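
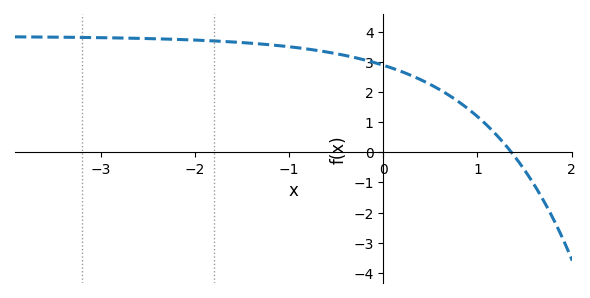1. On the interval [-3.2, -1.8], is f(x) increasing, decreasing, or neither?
decreasing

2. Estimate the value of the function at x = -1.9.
3.71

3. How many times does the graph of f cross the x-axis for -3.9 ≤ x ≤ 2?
1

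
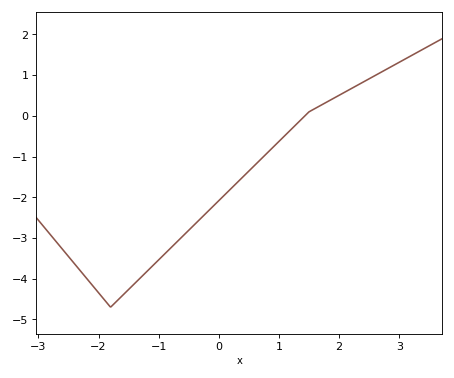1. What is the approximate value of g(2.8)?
1.15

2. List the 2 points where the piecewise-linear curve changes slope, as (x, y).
(-1.8, -4.7); (1.5, 0.1)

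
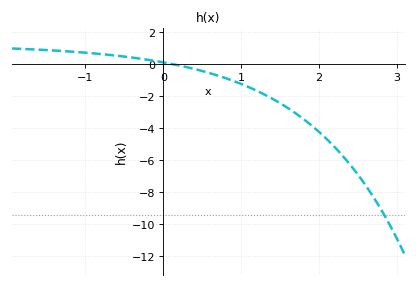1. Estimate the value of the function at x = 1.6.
-2.74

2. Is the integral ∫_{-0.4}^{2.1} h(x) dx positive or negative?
negative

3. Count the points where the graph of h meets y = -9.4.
1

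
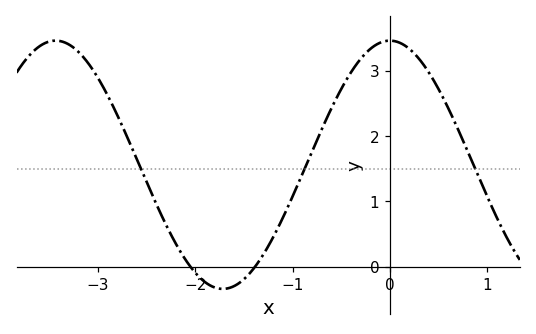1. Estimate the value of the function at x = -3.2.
3.29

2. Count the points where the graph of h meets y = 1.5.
3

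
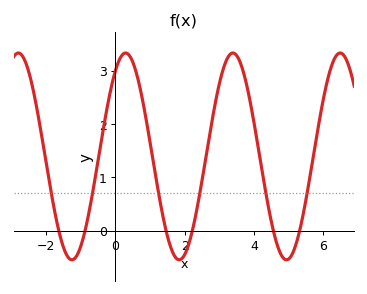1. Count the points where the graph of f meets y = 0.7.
6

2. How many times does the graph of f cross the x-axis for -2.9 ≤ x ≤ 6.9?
6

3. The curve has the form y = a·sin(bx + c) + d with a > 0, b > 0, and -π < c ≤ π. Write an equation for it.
y = 1.94sin(2x + 0.98) + 1.39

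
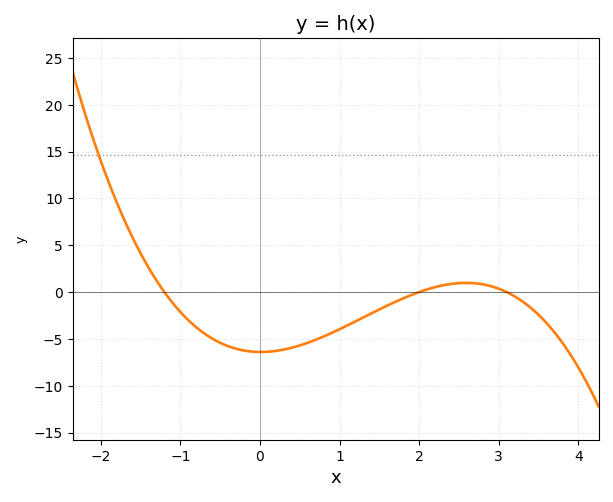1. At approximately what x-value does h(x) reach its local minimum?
0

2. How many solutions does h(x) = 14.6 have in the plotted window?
1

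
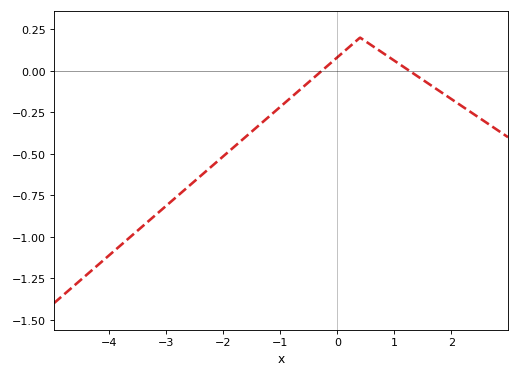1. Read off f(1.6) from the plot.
-0.077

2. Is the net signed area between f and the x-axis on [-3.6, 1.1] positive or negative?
negative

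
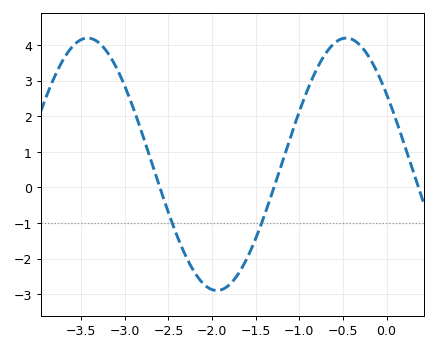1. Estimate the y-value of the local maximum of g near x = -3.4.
4.2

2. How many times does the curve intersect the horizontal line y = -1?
2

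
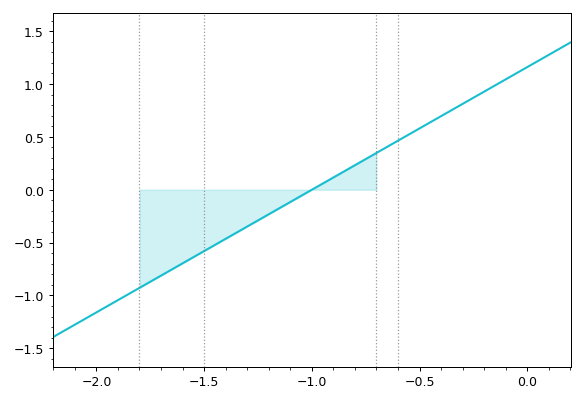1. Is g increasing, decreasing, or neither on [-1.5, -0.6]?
increasing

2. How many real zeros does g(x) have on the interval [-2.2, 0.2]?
1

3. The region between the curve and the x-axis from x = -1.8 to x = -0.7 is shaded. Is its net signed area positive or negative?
negative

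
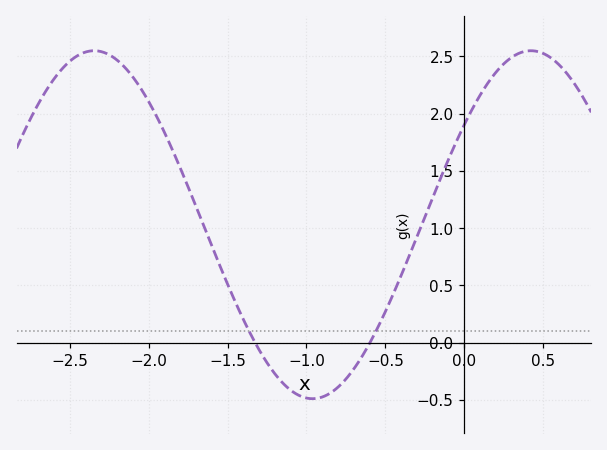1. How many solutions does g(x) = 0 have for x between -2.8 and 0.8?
2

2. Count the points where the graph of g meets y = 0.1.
2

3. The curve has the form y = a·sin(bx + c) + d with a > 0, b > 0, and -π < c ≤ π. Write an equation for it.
y = 1.52sin(2.3x + 0.61) + 1.03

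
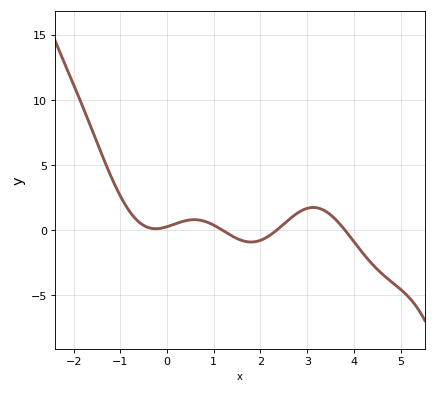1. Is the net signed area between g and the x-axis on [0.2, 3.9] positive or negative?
positive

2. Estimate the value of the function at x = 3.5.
1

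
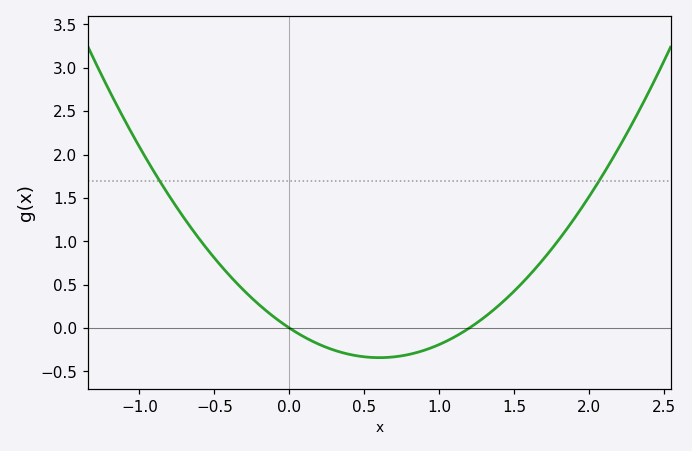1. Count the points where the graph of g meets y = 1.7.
2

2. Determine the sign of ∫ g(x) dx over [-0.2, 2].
positive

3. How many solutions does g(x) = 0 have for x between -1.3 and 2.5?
2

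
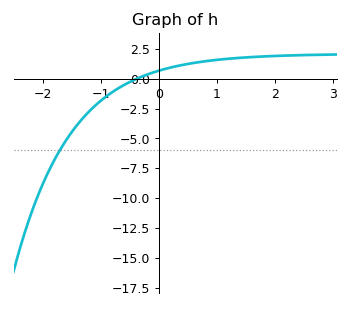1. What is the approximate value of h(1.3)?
1.71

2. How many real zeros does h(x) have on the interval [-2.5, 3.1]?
1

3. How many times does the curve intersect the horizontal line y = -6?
1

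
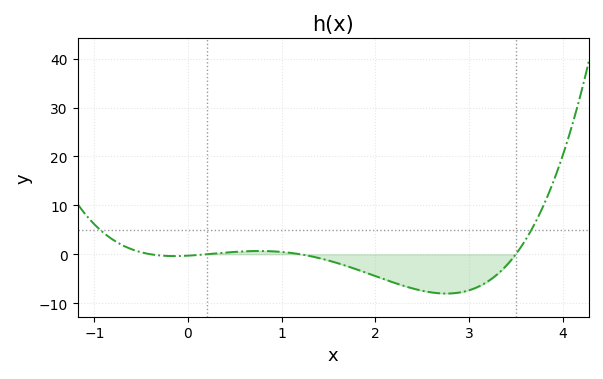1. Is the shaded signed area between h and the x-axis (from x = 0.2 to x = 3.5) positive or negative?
negative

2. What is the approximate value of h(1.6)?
-1.83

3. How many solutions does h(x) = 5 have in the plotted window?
2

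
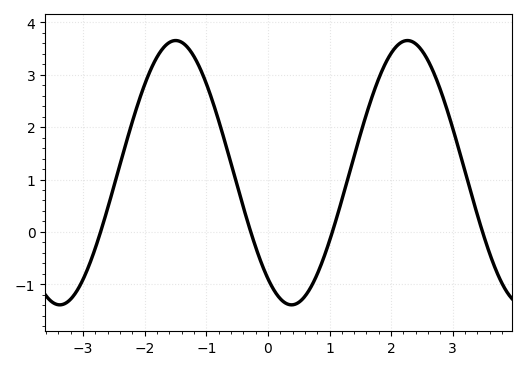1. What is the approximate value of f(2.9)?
2.36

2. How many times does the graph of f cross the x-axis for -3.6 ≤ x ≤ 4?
4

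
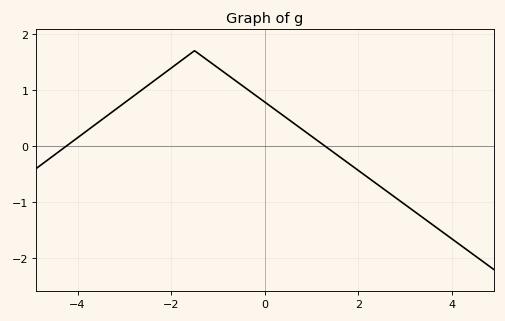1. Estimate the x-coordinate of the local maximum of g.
-1.4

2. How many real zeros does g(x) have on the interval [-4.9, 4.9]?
2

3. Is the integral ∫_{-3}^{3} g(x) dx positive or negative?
positive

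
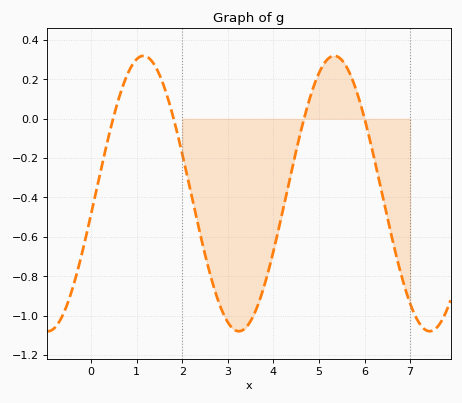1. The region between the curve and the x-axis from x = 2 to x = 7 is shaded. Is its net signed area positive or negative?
negative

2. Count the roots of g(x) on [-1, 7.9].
4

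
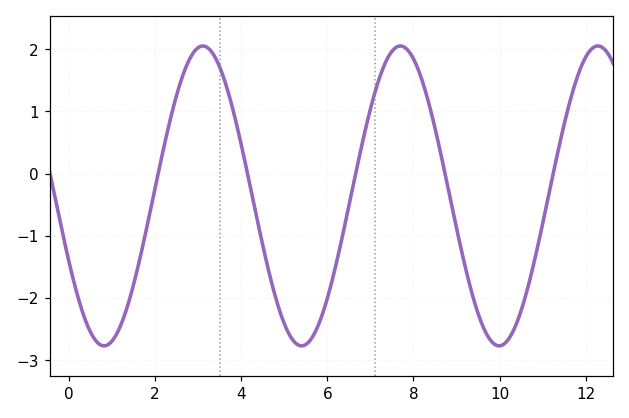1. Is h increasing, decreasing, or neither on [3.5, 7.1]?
neither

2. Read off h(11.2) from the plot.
-0.2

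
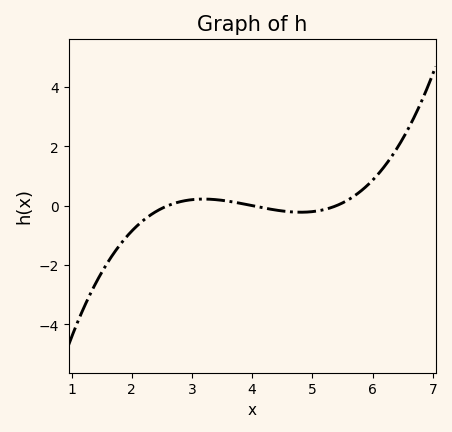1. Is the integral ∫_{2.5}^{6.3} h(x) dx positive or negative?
positive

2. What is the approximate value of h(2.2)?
-0.4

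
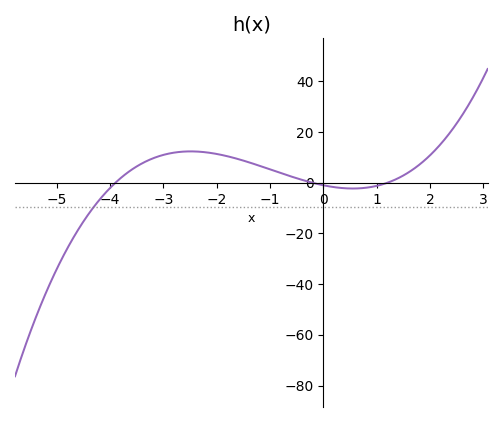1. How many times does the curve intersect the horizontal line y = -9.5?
1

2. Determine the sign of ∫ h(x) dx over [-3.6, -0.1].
positive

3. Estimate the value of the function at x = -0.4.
1.16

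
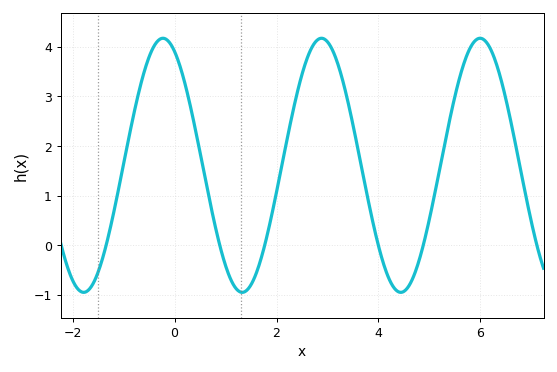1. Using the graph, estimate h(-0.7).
3.09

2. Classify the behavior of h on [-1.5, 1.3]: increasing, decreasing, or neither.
neither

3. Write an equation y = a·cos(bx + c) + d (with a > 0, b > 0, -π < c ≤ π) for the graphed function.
y = 2.56cos(2.02x + 0.46) + 1.61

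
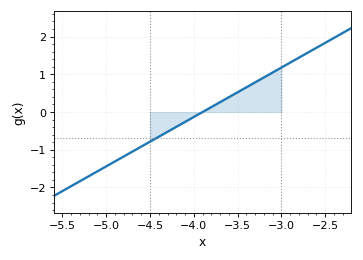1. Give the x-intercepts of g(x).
-3.9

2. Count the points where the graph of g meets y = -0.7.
1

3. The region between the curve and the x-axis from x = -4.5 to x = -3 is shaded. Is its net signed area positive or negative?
positive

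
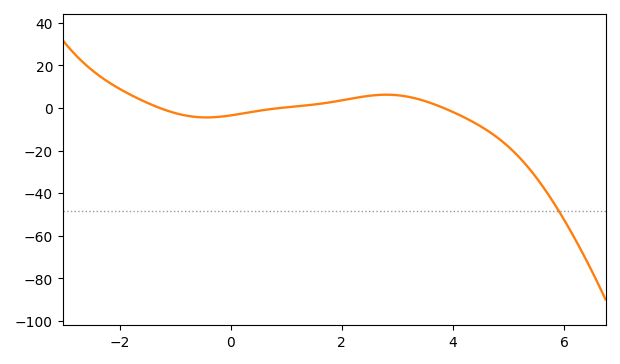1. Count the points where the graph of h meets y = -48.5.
1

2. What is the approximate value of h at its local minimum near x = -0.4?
-4.4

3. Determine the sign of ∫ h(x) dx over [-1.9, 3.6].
positive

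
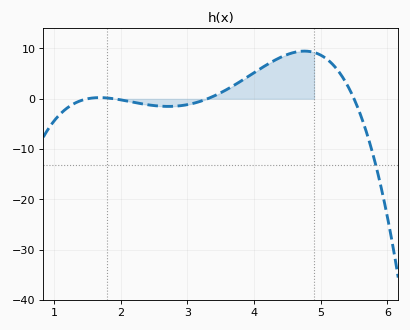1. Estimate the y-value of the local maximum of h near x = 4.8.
9.47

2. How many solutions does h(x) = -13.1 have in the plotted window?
1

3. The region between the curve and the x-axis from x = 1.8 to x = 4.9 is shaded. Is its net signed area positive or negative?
positive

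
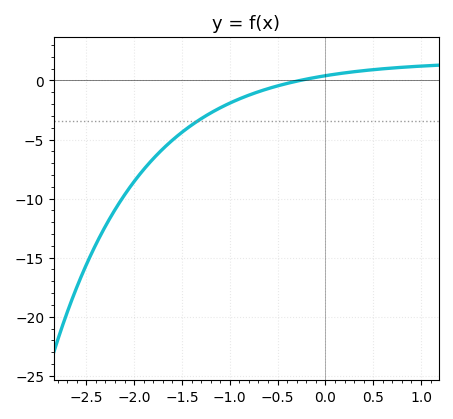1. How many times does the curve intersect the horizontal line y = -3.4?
1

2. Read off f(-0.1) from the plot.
0.262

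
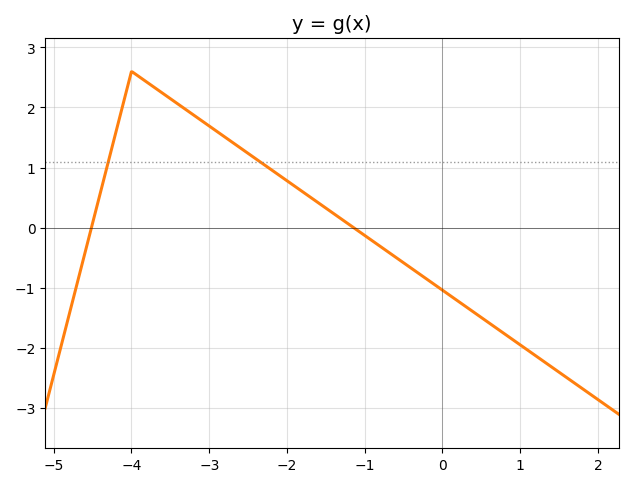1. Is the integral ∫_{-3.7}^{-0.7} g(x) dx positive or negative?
positive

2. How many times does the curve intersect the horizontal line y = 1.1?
2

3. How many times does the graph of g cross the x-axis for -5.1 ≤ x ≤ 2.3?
2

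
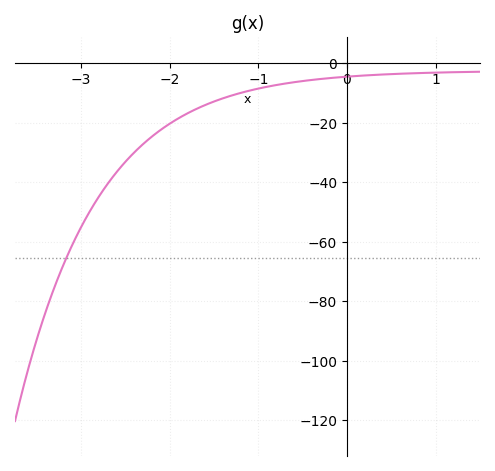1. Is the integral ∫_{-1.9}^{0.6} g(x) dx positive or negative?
negative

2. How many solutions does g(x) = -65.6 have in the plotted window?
1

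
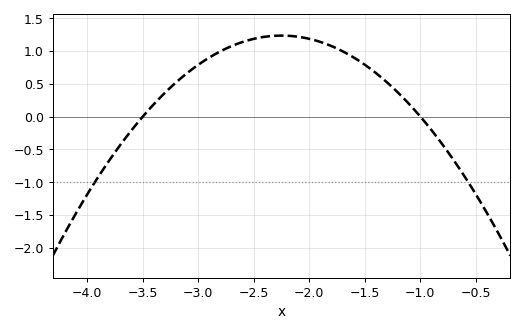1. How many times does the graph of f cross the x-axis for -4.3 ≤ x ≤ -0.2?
2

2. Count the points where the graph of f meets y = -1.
2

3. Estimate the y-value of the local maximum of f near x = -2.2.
1.23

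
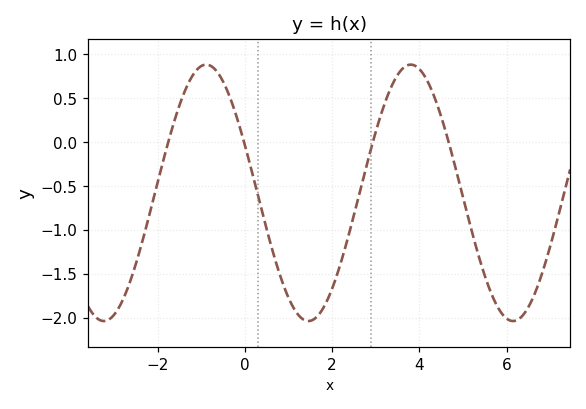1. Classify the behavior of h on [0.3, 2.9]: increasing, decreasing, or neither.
neither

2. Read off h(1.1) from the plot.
-1.9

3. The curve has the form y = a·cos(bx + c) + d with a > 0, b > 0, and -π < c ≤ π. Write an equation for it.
y = 1.46cos(1.3x + 1.2) - 0.58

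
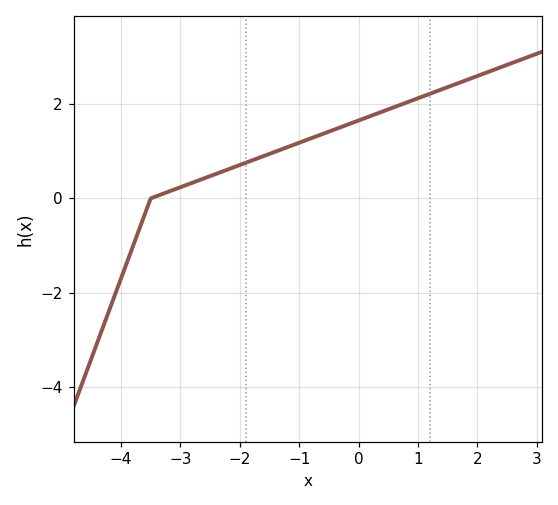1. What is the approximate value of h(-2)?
0.7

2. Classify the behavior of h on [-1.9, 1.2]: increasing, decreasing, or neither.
increasing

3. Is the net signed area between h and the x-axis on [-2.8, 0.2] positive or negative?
positive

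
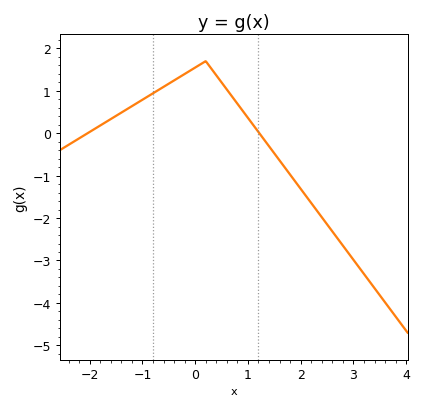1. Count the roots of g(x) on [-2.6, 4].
2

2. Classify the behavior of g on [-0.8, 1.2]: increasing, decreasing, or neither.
neither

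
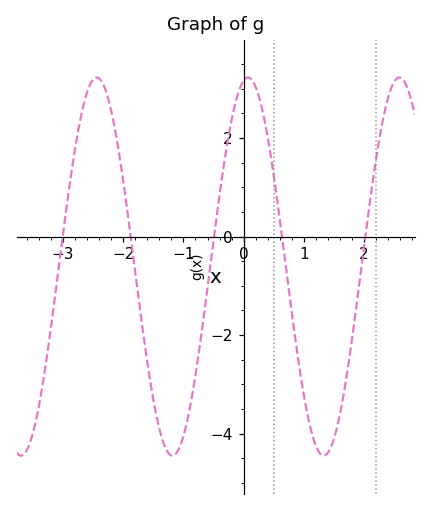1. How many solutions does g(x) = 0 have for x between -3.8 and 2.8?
5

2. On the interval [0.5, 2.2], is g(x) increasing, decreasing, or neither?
neither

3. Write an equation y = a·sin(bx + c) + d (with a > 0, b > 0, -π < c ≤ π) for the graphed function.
y = 3.84sin(2.5x + 1.39) - 0.61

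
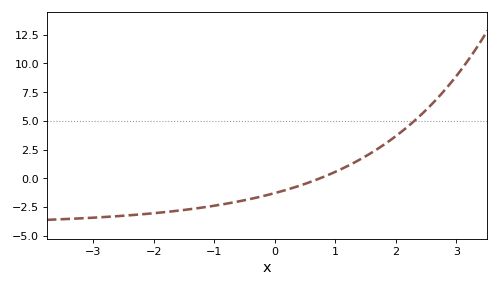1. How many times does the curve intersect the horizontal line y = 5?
1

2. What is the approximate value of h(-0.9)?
-2.4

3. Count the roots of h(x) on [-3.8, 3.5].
1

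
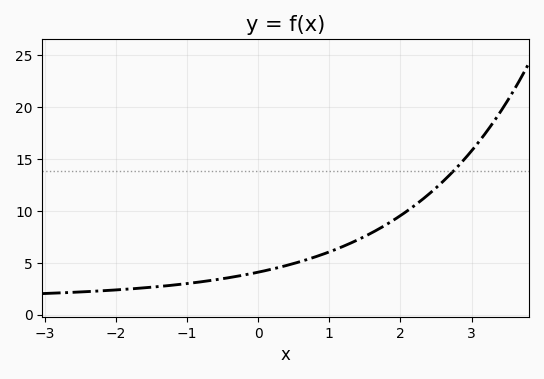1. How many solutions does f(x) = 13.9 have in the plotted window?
1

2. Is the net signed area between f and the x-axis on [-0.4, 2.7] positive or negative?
positive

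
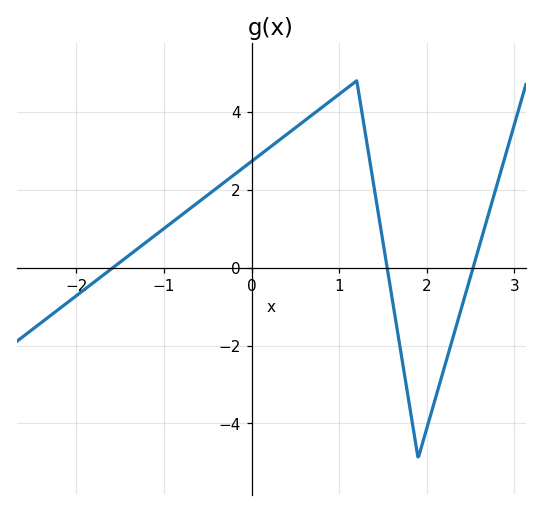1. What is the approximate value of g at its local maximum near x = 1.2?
4.8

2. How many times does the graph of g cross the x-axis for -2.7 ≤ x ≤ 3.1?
3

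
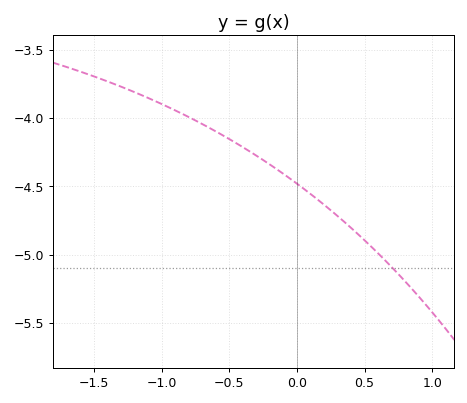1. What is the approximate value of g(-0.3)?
-4.25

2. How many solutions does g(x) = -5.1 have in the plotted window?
1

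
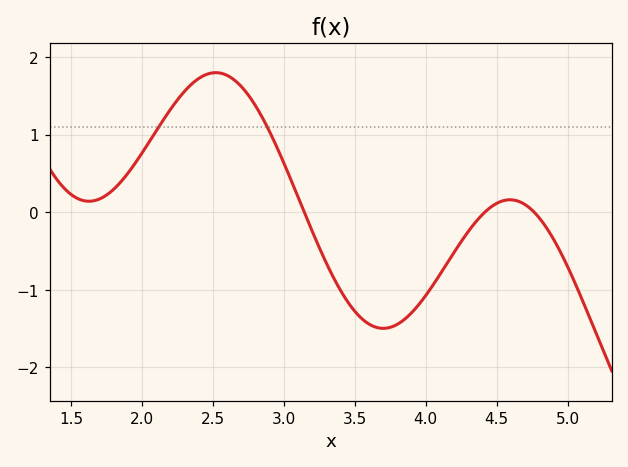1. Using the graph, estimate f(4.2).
-0.519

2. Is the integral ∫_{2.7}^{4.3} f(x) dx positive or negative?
negative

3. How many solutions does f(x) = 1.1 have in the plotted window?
2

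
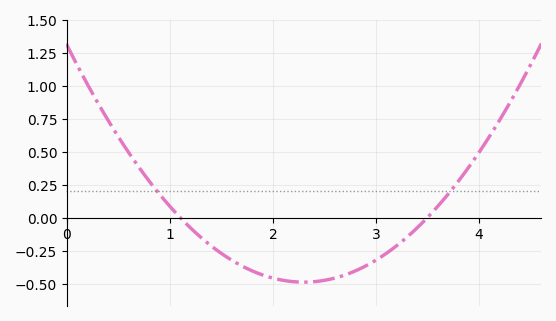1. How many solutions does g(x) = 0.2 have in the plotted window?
2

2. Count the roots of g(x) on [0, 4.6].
2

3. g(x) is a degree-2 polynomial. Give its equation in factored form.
y = 0.34(x - 1.1)(x - 3.5)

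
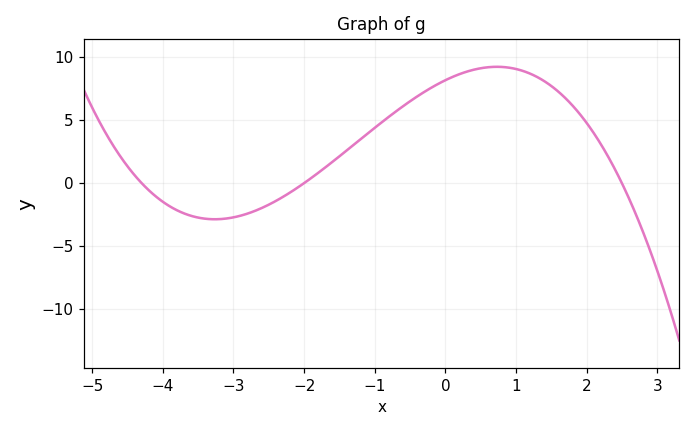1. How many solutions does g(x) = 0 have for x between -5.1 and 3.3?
3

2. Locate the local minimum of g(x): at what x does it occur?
-3.2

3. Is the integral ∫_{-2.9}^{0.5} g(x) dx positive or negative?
positive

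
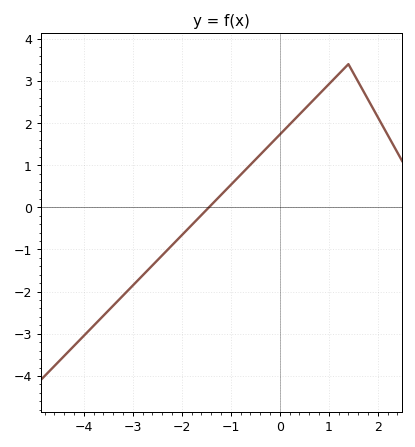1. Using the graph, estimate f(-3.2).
-2.09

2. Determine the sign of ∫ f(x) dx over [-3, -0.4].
negative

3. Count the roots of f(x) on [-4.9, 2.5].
1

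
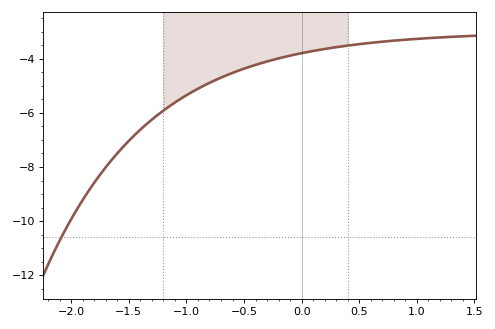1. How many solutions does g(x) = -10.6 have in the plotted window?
1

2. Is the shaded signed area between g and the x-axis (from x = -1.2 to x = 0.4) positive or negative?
negative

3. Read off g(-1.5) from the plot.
-7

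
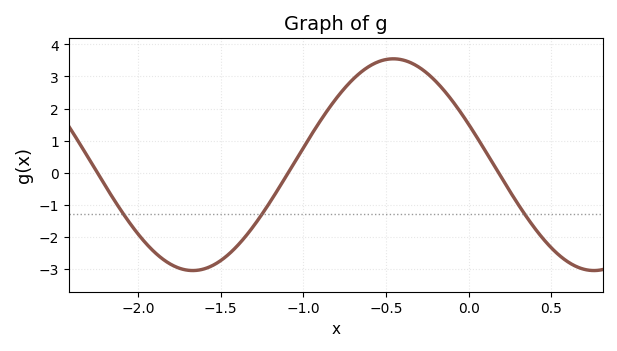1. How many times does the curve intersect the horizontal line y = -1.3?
3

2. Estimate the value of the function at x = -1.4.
-2.28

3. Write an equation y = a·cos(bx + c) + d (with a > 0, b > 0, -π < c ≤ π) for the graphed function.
y = 3.3cos(2.59x + 1.18) + 0.25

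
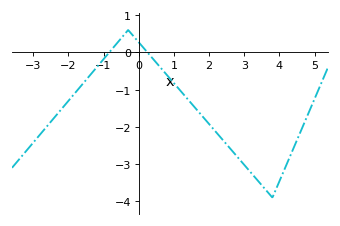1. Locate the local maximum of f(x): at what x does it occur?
-0.2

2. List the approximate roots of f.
-0.8, 0.2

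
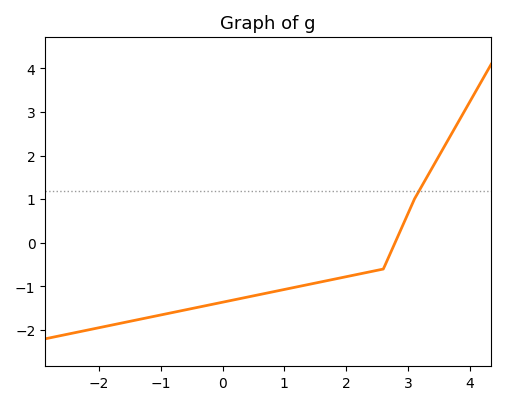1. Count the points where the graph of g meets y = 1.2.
1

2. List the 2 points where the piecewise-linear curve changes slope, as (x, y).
(2.6, -0.6); (3.1, 1)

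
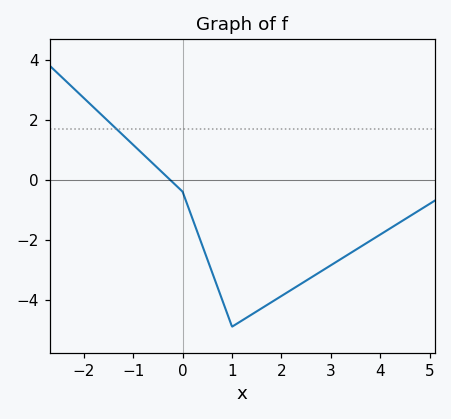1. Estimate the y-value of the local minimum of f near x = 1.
-4.8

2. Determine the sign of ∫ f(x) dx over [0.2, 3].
negative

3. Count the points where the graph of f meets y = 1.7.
1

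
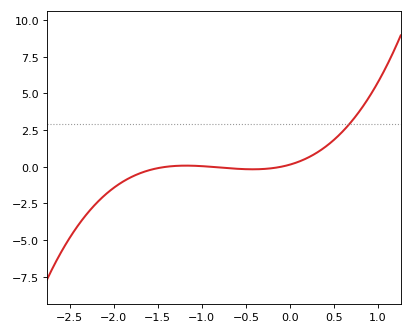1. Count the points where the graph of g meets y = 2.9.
1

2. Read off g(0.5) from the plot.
1.8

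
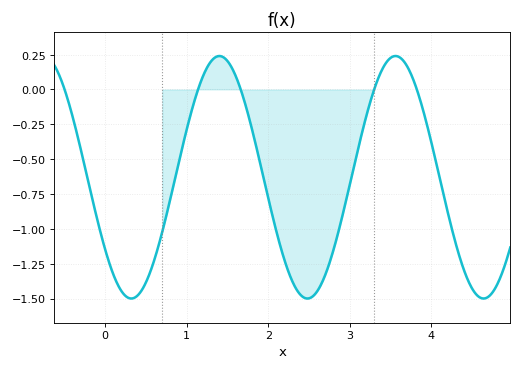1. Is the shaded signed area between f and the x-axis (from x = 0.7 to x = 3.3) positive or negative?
negative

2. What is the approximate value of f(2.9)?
-0.926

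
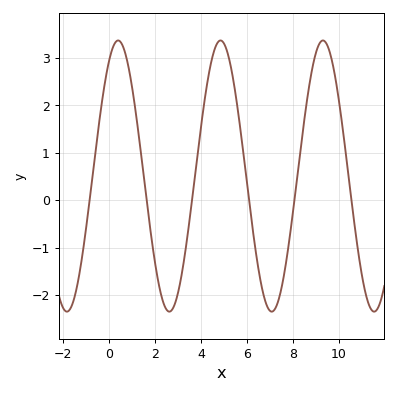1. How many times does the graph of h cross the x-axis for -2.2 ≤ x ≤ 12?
6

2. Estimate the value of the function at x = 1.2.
1.7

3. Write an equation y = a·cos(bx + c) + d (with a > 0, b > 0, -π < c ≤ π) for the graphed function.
y = 2.86cos(1.4x - 0.56) + 0.51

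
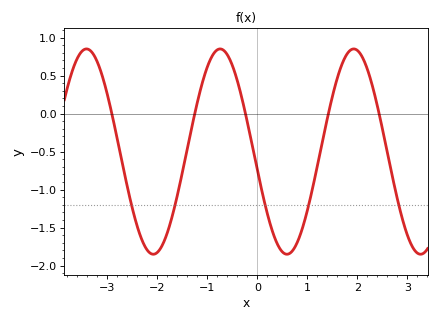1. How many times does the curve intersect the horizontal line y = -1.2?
5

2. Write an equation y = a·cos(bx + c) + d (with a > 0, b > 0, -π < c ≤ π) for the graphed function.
y = 1.35cos(2.4x + 1.8) - 0.5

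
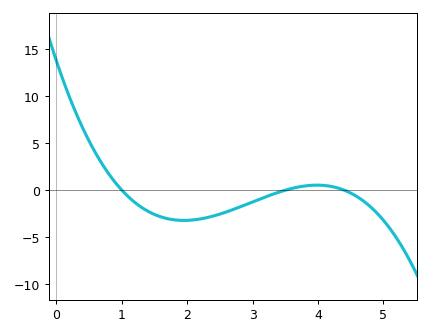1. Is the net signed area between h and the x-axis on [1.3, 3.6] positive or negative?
negative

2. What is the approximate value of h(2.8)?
-2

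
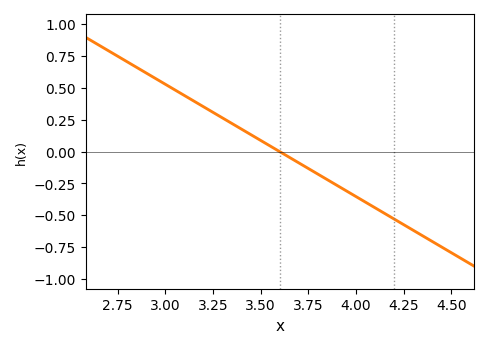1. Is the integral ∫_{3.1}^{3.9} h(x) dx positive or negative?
positive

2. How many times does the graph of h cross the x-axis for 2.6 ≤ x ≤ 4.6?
1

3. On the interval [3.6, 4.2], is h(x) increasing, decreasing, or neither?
decreasing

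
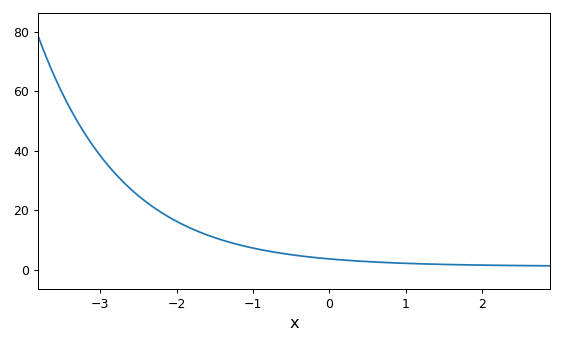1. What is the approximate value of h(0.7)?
2.4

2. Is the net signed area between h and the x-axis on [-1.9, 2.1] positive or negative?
positive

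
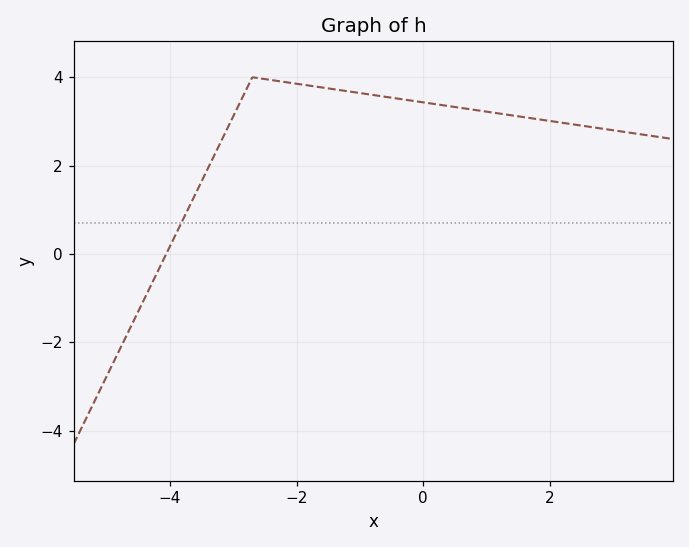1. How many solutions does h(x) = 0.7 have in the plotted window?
1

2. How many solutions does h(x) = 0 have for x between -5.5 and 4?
1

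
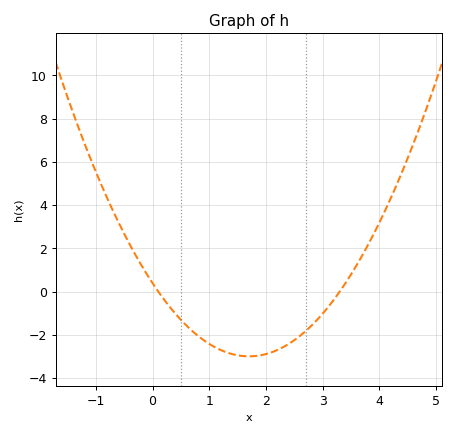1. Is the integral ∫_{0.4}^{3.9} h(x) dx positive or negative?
negative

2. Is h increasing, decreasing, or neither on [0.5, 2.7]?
neither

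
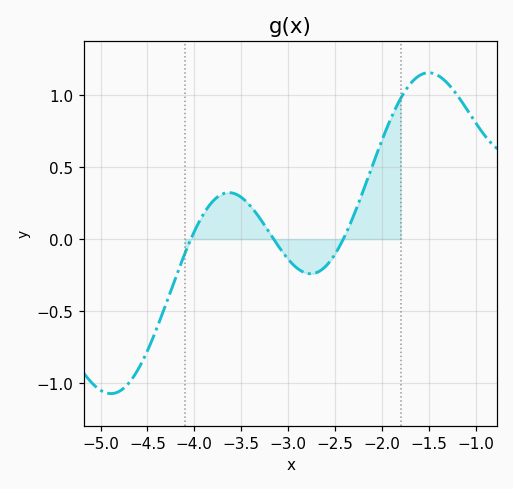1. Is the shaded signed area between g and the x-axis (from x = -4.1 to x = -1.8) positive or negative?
positive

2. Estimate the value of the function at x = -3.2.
0.05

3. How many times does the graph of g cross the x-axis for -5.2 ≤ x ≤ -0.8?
3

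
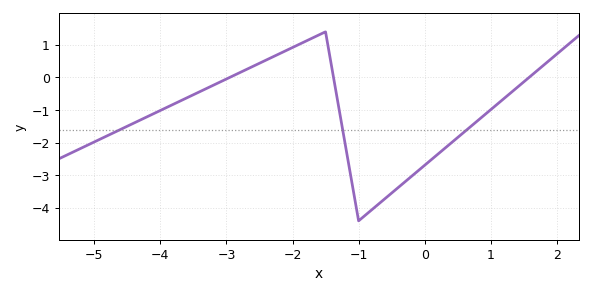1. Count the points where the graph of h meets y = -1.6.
3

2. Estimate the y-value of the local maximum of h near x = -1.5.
1.4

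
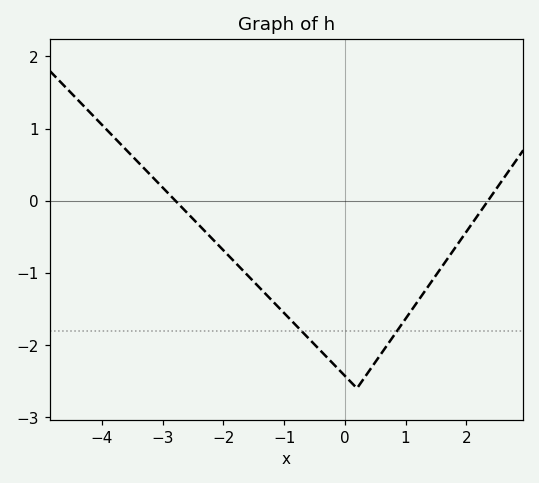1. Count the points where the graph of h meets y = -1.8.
2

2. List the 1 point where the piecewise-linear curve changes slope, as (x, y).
(0.2, -2.6)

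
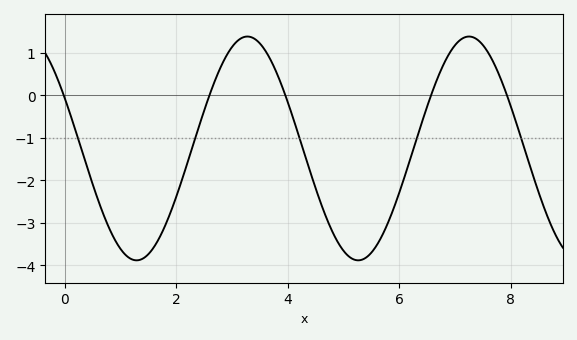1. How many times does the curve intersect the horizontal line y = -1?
5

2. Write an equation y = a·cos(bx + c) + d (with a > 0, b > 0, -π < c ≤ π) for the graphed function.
y = 2.63cos(1.58x + 1.11) - 1.25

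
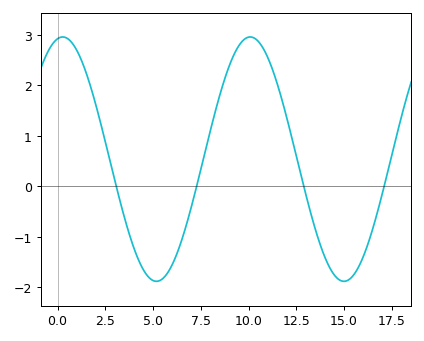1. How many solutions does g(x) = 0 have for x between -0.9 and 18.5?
4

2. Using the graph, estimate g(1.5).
2.25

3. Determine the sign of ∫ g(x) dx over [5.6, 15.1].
positive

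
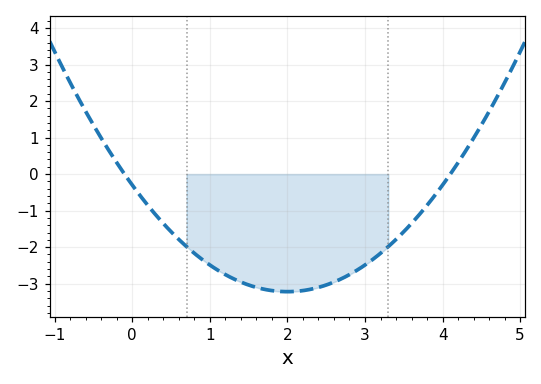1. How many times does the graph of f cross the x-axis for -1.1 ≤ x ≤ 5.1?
2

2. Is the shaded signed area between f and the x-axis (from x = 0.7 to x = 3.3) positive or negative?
negative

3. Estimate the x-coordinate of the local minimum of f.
2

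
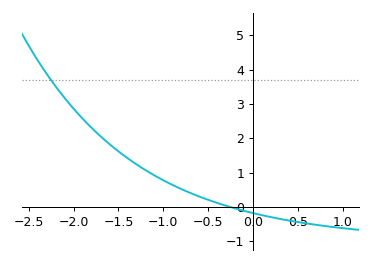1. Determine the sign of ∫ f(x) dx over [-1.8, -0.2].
positive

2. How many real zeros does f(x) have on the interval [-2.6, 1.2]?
1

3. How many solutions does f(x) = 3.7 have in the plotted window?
1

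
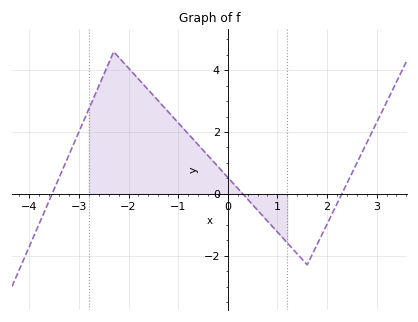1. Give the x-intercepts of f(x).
-3.6, 0.2, 2.2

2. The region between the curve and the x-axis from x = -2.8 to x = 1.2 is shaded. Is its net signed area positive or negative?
positive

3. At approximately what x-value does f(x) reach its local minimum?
1.6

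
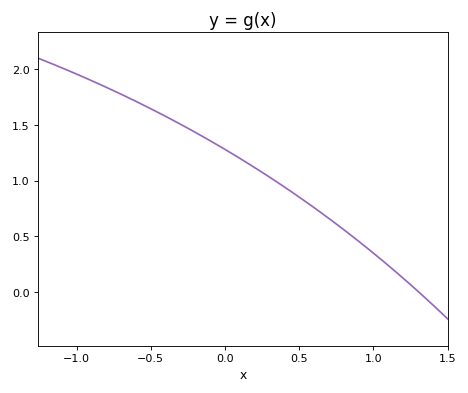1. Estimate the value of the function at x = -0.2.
1.45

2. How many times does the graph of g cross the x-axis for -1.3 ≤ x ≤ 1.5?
1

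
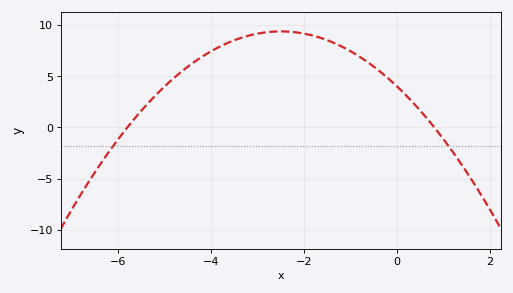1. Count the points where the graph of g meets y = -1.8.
2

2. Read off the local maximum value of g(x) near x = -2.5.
9.37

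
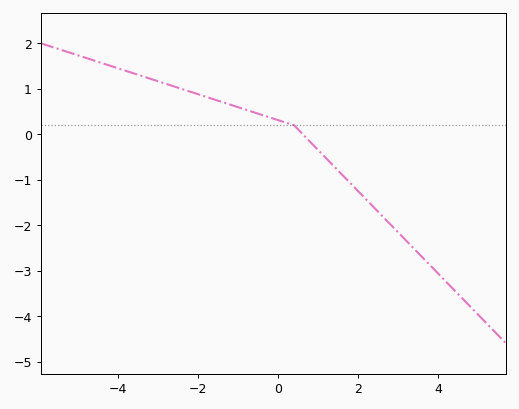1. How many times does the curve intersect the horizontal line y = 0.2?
1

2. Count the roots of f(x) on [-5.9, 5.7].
1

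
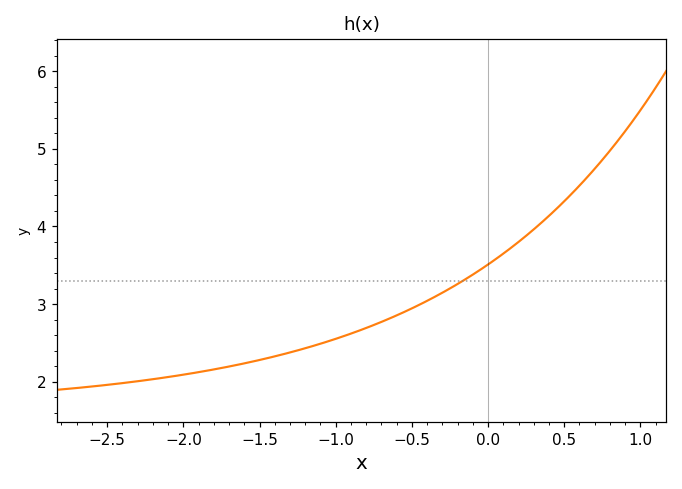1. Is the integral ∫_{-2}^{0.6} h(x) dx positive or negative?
positive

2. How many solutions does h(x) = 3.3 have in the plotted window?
1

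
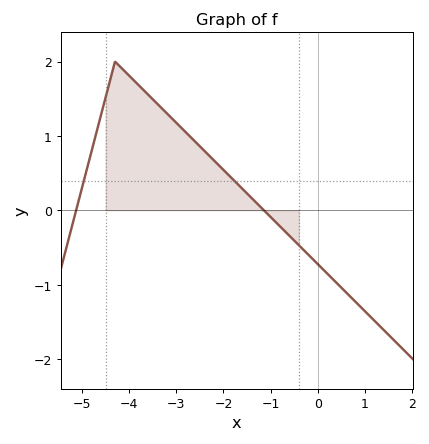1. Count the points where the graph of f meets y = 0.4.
2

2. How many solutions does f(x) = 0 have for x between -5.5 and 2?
2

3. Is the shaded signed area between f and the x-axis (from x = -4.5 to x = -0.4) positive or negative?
positive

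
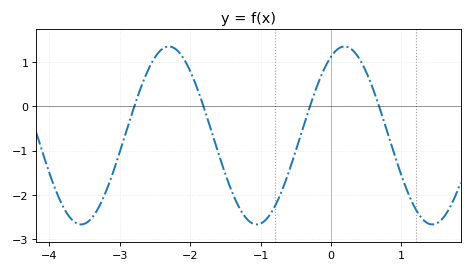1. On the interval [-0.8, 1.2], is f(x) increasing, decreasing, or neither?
neither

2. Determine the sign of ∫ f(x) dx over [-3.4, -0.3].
negative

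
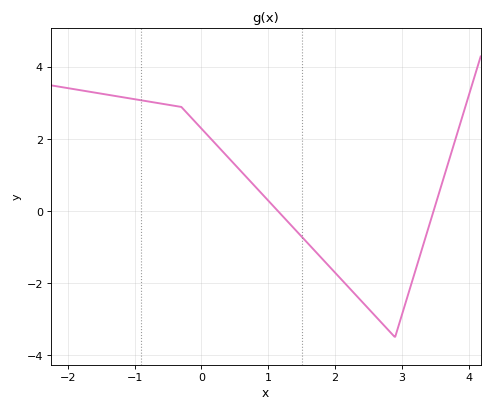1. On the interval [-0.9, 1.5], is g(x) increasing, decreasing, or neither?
decreasing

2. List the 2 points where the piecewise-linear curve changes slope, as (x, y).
(-0.3, 2.9); (2.9, -3.5)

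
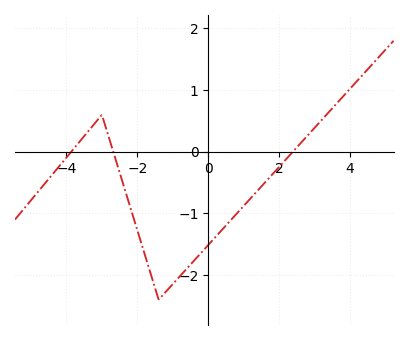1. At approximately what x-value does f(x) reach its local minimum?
-1.4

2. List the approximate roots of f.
-3.8, -2.6, 2.4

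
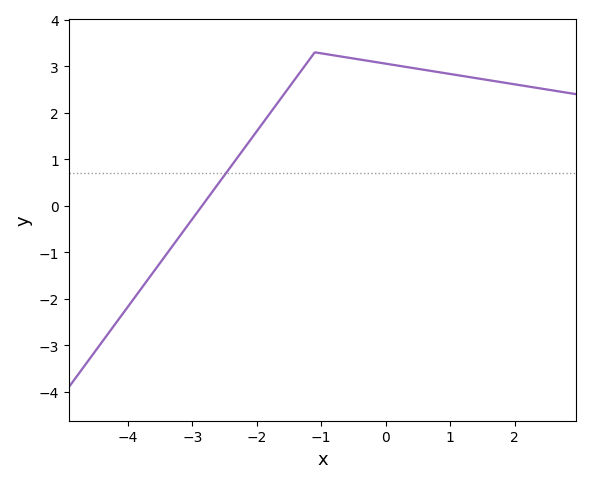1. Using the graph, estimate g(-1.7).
2.2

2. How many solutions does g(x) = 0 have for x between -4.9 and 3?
1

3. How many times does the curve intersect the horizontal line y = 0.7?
1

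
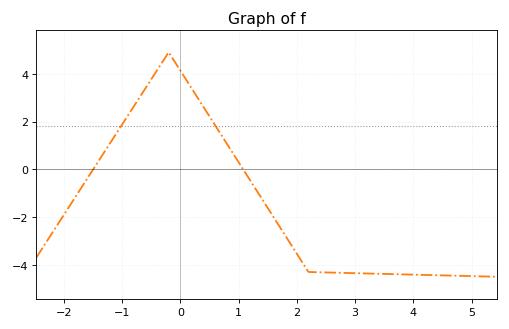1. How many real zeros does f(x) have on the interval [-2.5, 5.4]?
2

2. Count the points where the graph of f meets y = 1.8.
2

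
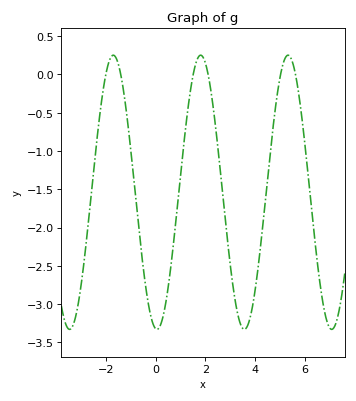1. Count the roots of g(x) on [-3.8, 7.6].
6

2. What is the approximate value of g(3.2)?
-2.96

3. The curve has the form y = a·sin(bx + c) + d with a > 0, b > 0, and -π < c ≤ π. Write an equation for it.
y = 1.79sin(1.78x - 1.64) - 1.54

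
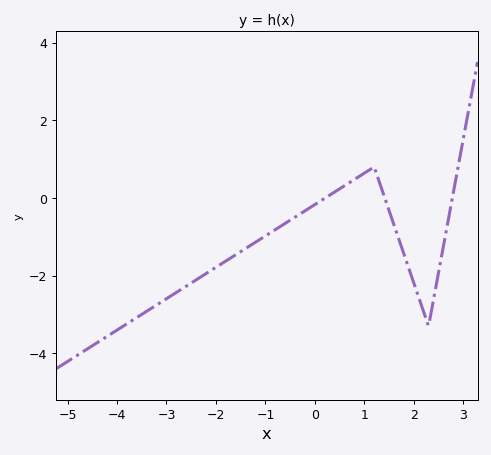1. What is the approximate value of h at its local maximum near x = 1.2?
0.8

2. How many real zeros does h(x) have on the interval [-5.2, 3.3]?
3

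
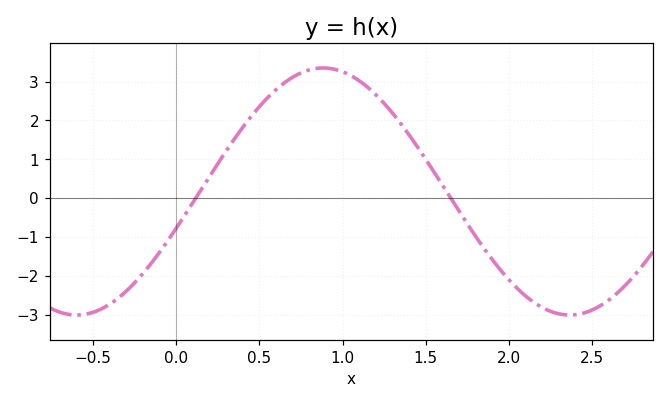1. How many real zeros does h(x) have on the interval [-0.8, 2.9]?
2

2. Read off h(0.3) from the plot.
1.2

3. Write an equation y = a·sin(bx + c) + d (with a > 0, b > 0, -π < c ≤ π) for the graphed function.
y = 3.18sin(2.1x - 0.3) + 0.17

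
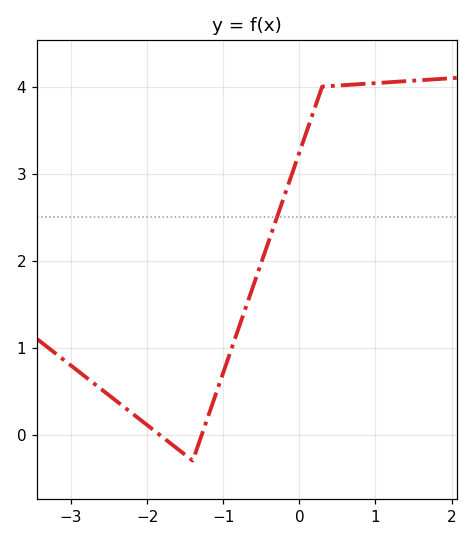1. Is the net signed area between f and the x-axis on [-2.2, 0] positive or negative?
positive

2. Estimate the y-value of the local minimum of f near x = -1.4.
-0.299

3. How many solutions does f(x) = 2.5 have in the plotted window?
1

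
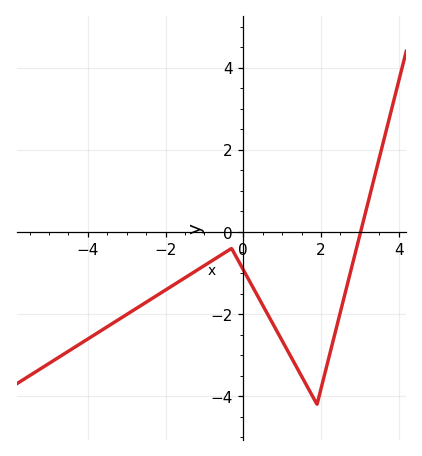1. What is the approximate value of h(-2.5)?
-1.71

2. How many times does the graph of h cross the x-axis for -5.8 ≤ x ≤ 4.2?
1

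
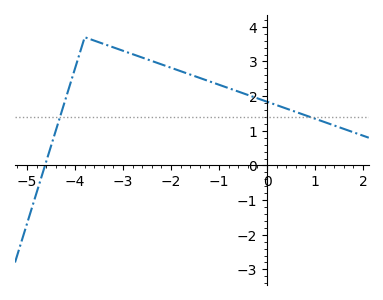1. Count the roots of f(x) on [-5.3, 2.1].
1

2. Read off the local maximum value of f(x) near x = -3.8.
3.7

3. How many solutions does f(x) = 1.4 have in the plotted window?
2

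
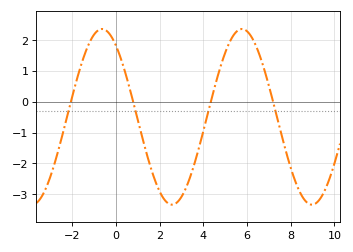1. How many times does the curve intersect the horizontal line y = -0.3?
4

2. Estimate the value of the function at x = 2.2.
-3.16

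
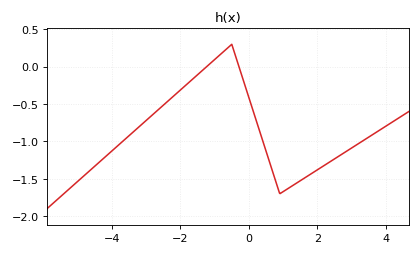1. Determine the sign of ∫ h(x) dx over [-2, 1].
negative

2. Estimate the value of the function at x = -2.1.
-0.35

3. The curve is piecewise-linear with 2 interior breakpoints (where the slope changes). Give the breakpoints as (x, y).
(-0.5, 0.3); (0.9, -1.7)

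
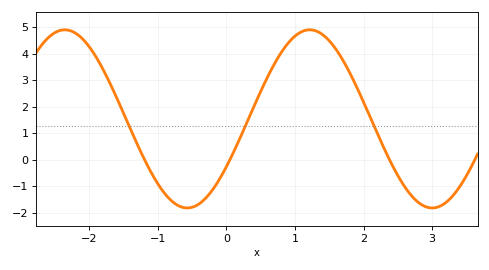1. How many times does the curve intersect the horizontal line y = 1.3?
3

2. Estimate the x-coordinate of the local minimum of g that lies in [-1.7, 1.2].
-0.57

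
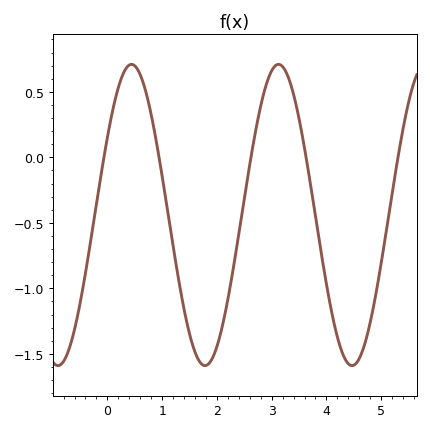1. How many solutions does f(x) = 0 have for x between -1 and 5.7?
5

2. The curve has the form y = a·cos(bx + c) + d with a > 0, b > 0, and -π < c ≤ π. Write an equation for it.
y = 1.15cos(2.34x - 1.03) - 0.44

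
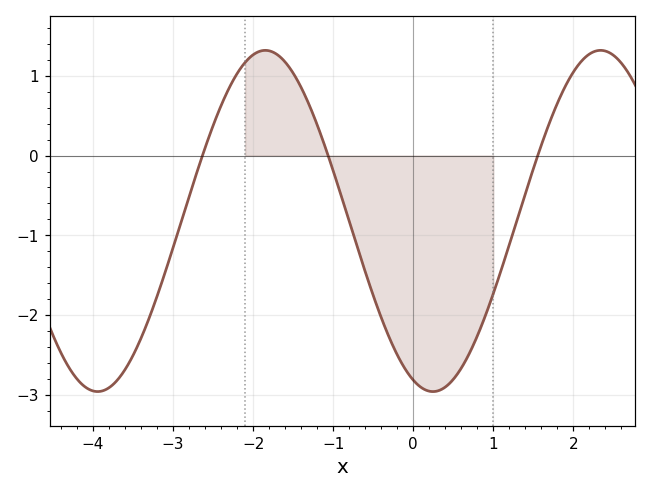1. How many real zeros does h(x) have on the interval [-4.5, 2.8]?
3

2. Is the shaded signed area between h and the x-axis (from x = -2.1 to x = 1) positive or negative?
negative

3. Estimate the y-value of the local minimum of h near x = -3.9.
-2.96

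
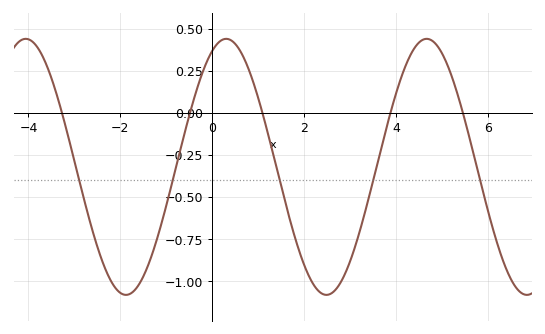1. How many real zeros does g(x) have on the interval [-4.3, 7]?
5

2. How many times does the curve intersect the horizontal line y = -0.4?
5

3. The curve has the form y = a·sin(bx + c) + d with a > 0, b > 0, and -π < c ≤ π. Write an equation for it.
y = 0.76sin(1.44x + 1.13) - 0.32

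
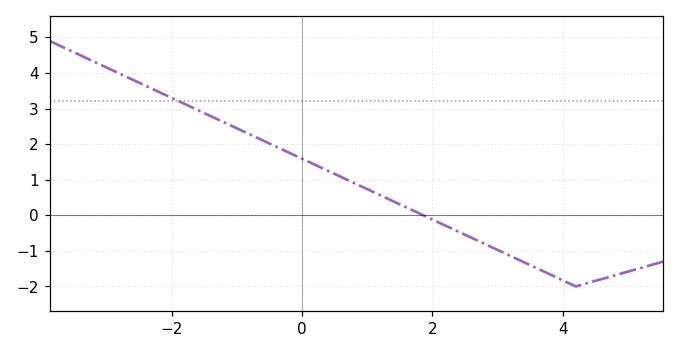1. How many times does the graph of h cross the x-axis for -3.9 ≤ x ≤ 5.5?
1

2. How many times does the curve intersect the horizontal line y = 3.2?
1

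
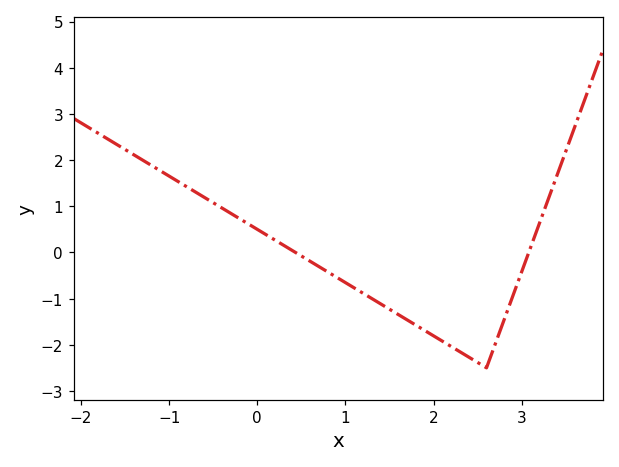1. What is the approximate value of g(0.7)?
-0.3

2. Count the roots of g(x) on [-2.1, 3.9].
2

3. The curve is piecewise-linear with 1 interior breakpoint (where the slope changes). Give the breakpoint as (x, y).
(2.6, -2.5)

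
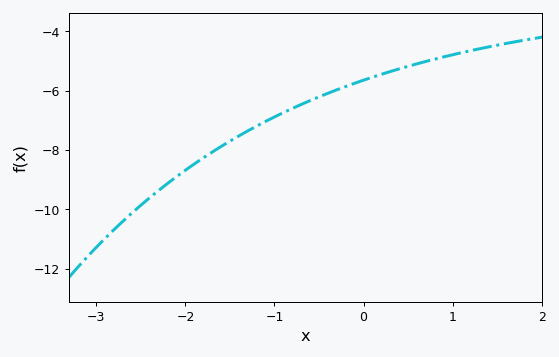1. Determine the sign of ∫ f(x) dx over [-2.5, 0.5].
negative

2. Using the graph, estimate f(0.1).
-5.55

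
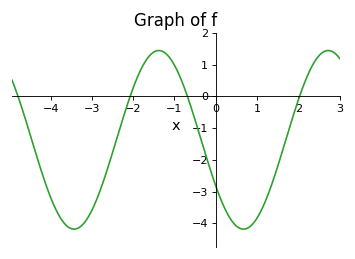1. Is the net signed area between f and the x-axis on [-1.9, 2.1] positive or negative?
negative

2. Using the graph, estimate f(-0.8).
0.4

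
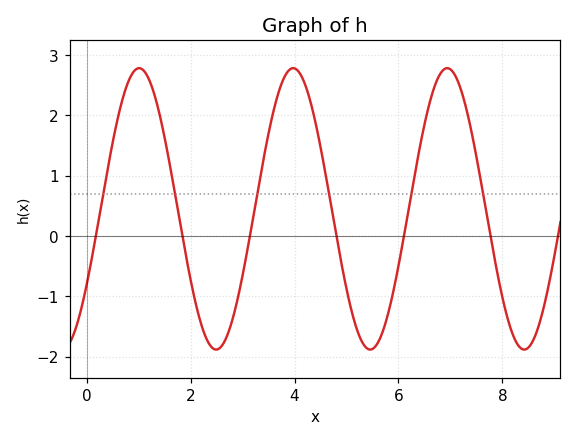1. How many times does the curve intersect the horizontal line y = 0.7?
6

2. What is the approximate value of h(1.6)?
1.19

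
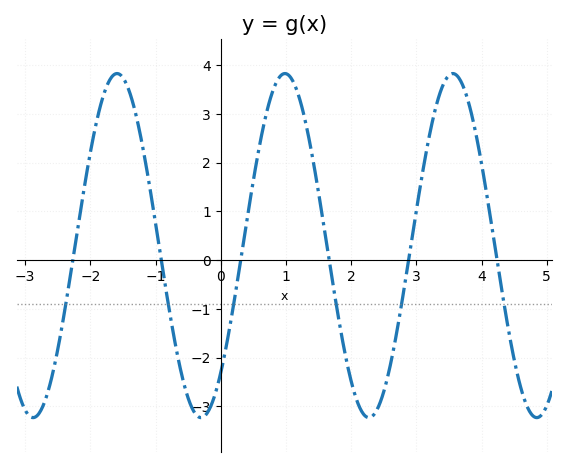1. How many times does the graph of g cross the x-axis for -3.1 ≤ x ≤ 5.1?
6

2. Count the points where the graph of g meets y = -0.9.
6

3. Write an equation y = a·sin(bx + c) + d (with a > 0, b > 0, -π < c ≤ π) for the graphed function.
y = 3.53sin(2.44x - 0.83) + 0.3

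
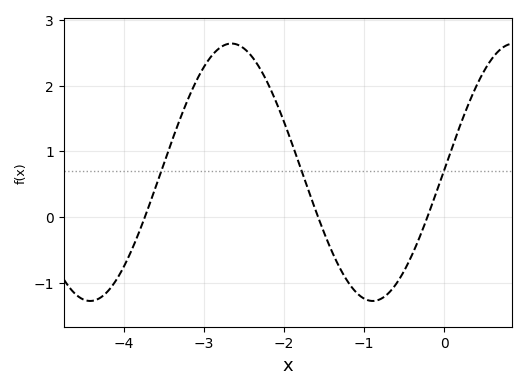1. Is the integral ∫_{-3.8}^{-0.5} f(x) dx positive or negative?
positive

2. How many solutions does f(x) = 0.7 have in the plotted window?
3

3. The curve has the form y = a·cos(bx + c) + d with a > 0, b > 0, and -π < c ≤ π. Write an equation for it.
y = 1.96cos(1.78x - 1.55) + 0.68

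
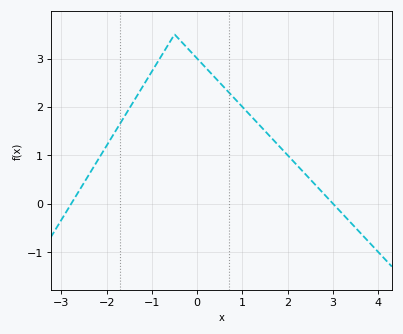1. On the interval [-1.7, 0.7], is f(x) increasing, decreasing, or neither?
neither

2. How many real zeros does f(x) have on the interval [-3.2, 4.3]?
2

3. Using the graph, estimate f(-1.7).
1.66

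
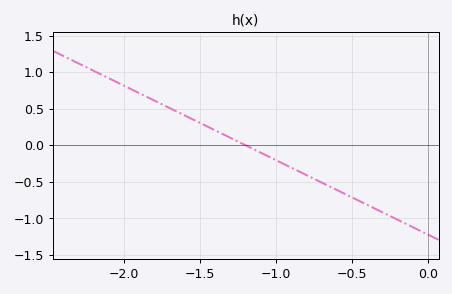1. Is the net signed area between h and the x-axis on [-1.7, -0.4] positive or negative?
negative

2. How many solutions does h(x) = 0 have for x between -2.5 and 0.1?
1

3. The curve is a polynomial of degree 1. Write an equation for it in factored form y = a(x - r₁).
y = -1.02(x + 1.2)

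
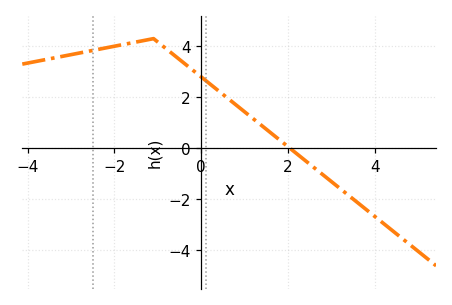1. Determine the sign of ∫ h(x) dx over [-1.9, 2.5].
positive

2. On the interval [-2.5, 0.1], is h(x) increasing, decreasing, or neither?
neither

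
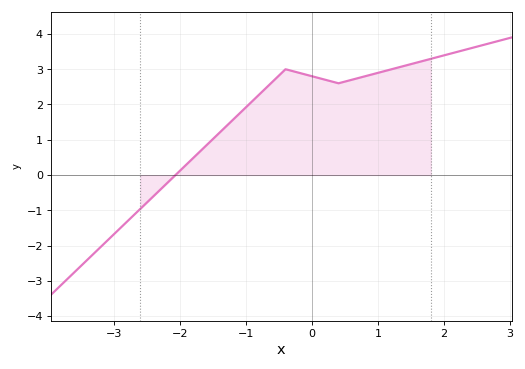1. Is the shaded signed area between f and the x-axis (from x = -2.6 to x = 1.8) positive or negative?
positive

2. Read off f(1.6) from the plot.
3.19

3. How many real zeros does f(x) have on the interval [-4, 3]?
1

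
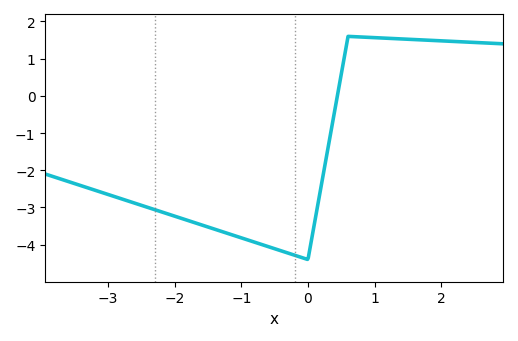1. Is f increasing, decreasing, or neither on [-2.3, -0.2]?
decreasing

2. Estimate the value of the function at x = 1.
1.57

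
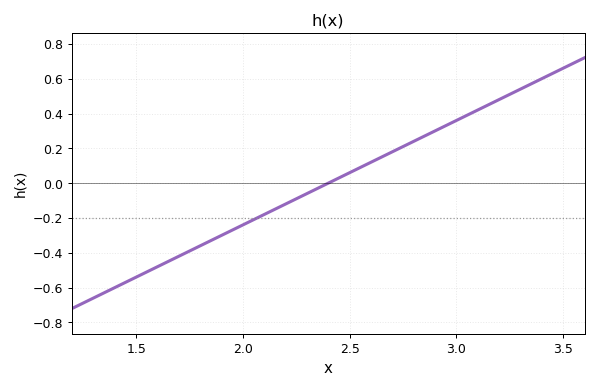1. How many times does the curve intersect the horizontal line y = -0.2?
1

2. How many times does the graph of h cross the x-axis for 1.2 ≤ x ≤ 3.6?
1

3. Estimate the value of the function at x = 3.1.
0.42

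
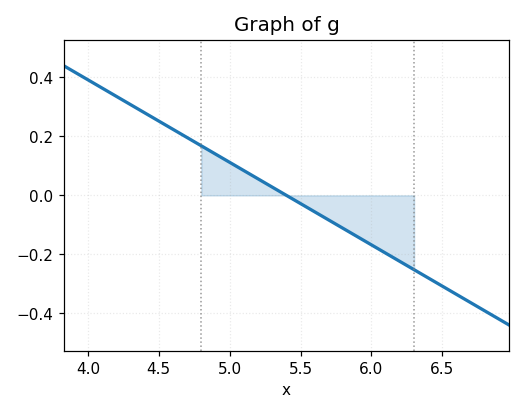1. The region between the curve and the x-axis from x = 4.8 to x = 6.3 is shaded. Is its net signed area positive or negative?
negative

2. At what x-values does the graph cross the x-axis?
5.4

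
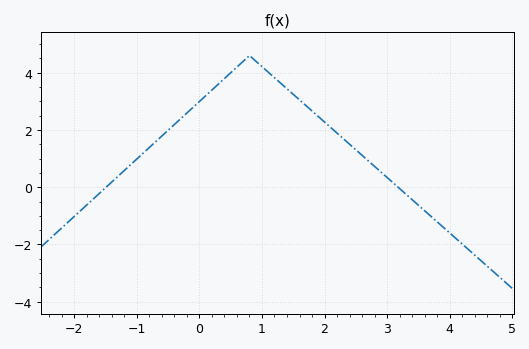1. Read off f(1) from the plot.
4.2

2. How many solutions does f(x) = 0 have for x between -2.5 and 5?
2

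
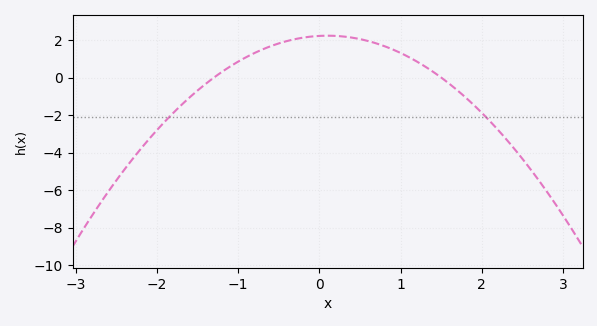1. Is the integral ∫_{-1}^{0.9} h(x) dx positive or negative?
positive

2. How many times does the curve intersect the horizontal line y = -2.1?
2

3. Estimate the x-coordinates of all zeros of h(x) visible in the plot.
-1.3, 1.5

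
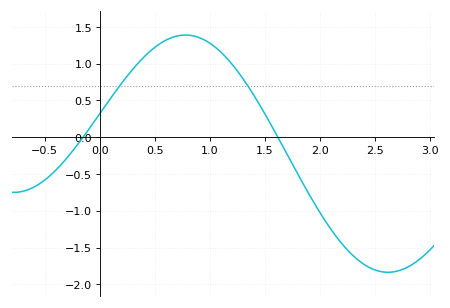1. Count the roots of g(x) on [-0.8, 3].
2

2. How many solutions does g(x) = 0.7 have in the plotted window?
2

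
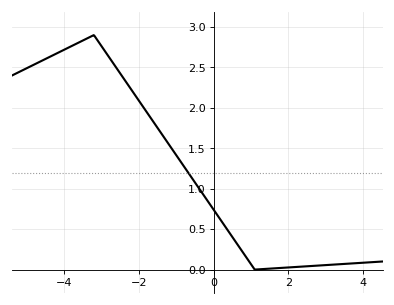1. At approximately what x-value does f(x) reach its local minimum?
1.1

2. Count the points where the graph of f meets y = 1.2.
1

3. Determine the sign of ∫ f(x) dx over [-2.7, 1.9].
positive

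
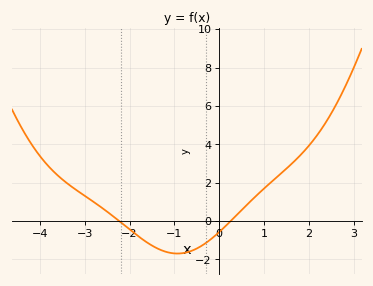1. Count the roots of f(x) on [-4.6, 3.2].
2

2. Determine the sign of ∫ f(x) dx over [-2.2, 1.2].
negative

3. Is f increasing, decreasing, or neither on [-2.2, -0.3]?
neither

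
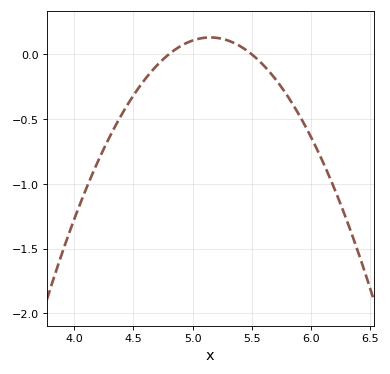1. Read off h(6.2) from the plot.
-1.05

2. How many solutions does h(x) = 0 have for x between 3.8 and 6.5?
2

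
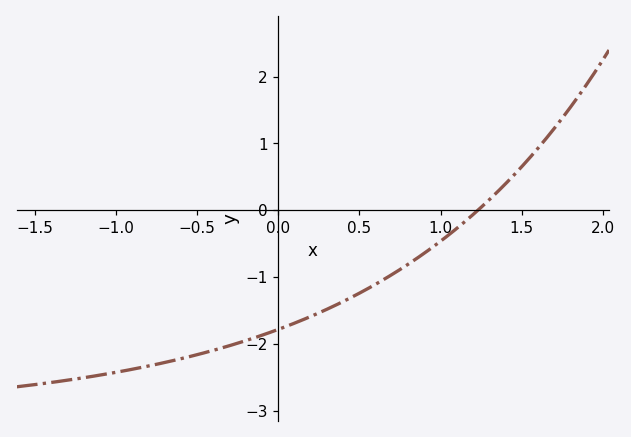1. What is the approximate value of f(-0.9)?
-2.38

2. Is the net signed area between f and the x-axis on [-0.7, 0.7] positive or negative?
negative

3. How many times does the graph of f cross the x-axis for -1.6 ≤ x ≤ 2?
1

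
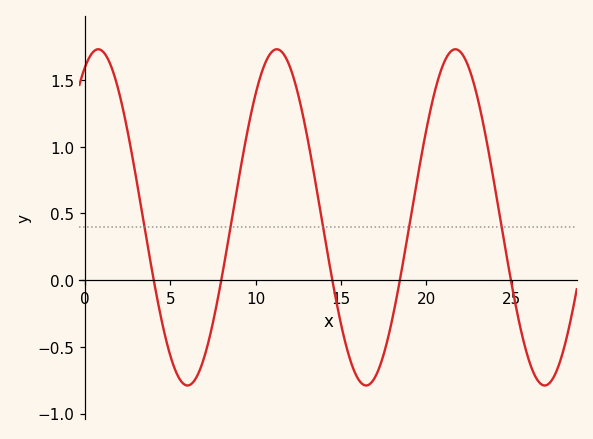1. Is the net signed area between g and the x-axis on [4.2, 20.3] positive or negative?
positive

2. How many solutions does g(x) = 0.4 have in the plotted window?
5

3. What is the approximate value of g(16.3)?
-0.8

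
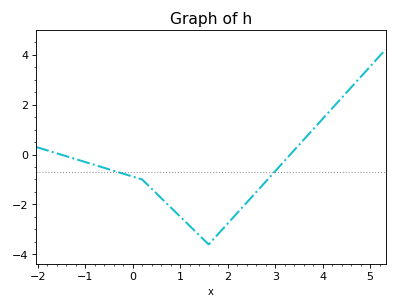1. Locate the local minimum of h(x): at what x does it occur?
1.6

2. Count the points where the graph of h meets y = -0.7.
2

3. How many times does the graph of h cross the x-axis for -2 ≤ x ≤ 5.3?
2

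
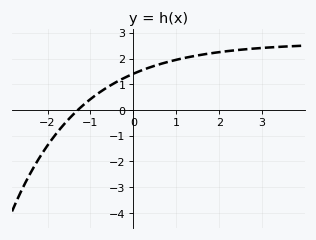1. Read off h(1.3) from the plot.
2.1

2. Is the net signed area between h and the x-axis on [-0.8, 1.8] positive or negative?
positive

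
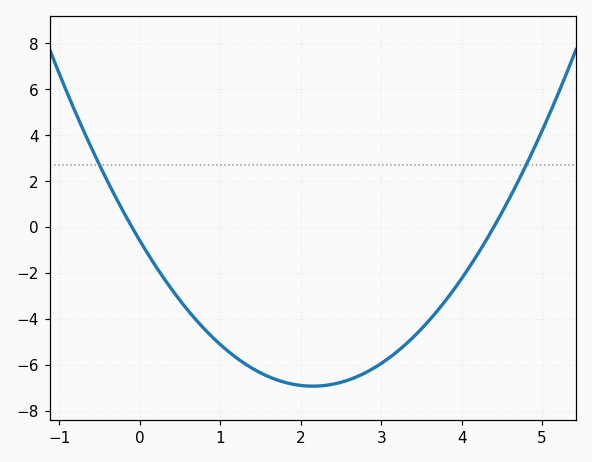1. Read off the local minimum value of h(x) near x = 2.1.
-6.94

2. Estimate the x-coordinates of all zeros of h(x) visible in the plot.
-0.1, 4.4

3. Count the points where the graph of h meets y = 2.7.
2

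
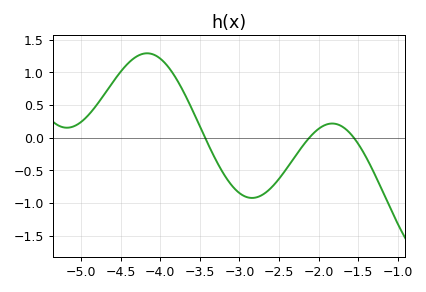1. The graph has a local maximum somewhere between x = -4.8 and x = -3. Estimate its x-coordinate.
-4.2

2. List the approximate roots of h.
-3.4, -2.1, -1.6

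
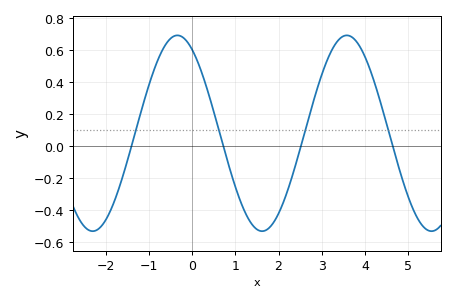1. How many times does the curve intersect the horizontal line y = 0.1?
4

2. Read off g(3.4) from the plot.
0.664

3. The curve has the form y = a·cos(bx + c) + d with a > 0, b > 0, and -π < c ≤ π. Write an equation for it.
y = 0.61cos(1.6x + 0.552) + 0.08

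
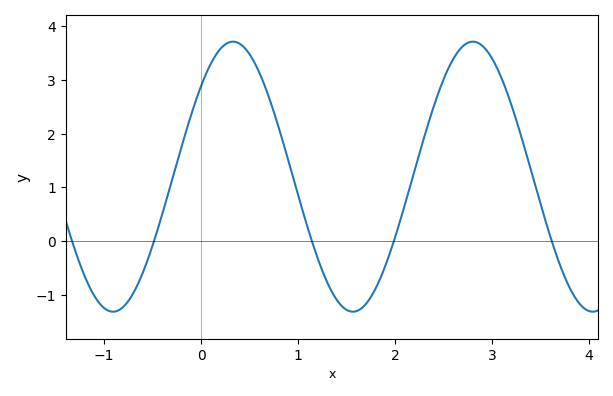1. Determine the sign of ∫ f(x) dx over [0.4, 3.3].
positive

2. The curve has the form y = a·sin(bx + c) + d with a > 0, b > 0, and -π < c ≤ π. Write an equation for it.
y = 2.51sin(2.54x + 0.74) + 1.2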